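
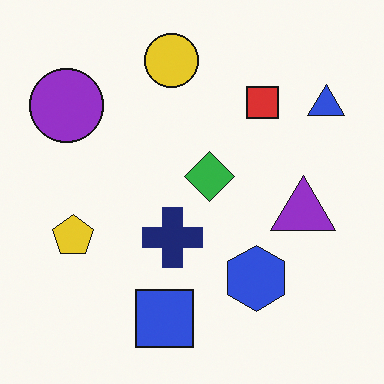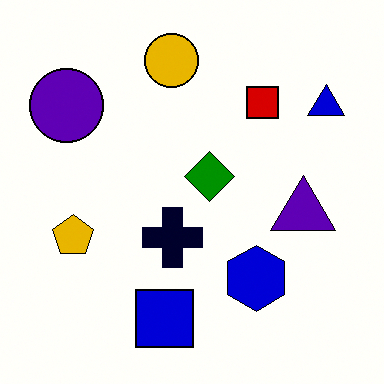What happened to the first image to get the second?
It was boosted in contrast.

Tones are pushed away from mid-grey across the whole image — a global contrast change.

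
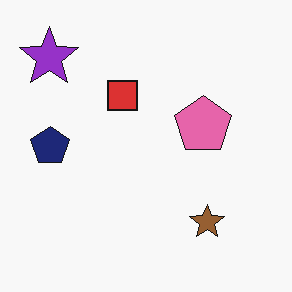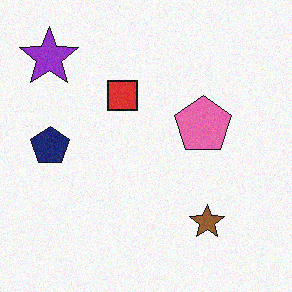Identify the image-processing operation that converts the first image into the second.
Degraded with light additive noise.

Random speckle covers the whole image, including the flat background.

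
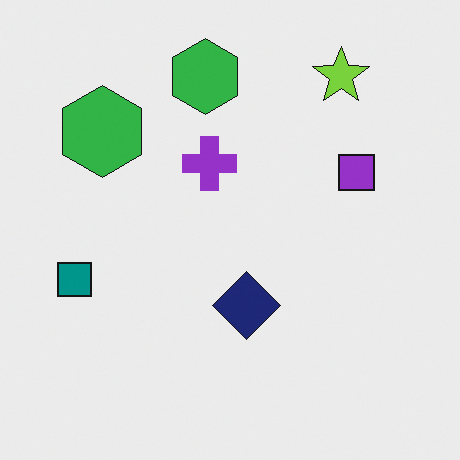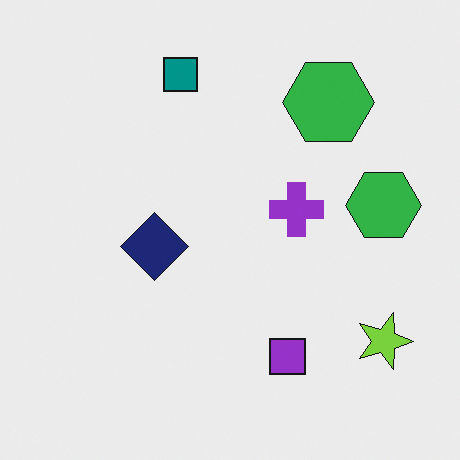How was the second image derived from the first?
It was rotated 90° clockwise.

The lime star sits in the top-right of the first image and the bottom-right of the second — consistent with a whole-image 90° clockwise rotation.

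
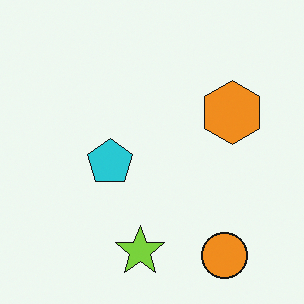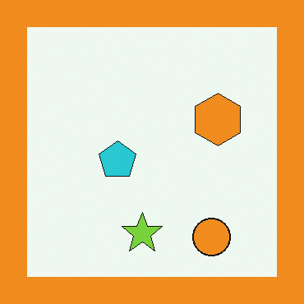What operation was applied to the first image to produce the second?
It was framed with a orange border.

A solid orange frame runs around the edge of the second image, with the content slightly shrunk inside it.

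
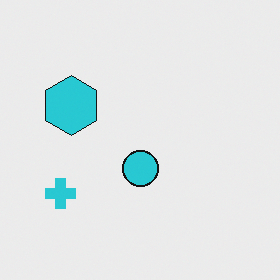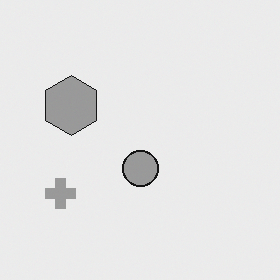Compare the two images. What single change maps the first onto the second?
It was converted to grayscale.

All color is removed — every shape is now a shade of grey.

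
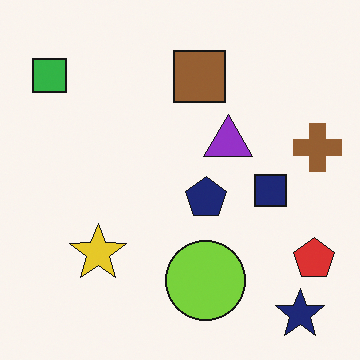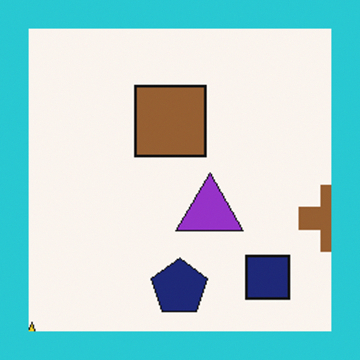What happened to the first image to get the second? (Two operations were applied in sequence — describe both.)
The second image is the first cropped tightly and scaled back up, then framed with a cyan border.

The visible shapes are larger and the field of view is narrower; shapes near the original edges may be partly or wholly outside the frame — a crop-and-rescale. A solid cyan frame runs around the edge of the second image, with the content slightly shrunk inside it.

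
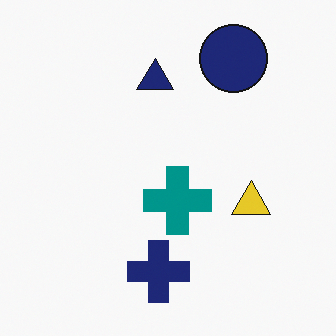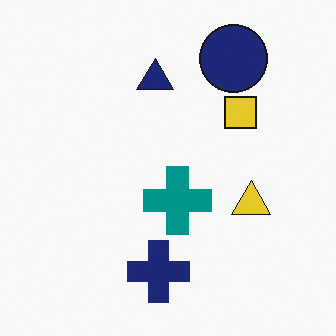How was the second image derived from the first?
The image was overlaid with an additional yellow square.

A yellow square appears in the second image that is absent from the first.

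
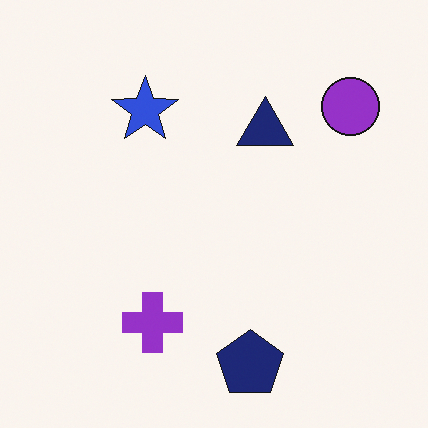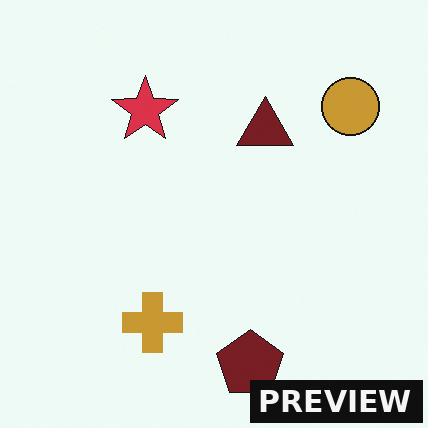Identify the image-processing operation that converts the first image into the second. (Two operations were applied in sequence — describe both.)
It was hue-shifted through roughly a third of the color wheel, then watermarked with the text "PREVIEW" in the lower-right corner.

Every shape's color has rotated by the same amount around the hue wheel — a uniform hue shift. A dark label reading "PREVIEW" appears in the lower-right corner.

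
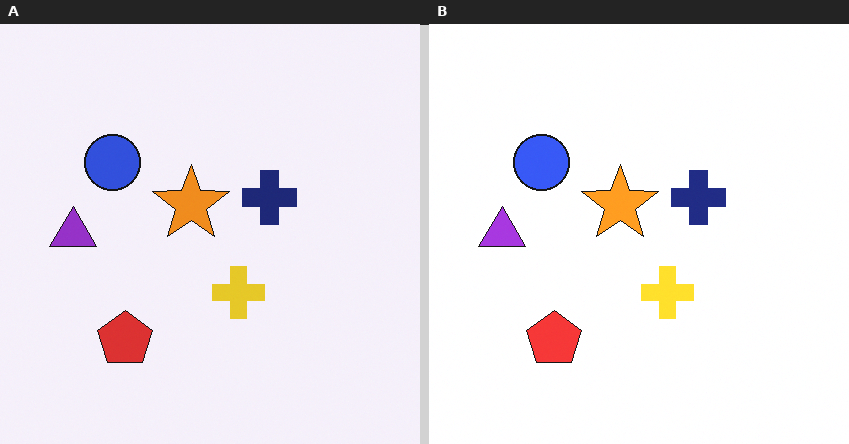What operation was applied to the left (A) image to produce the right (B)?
The right (B) image is the left (A) brightened a little.

Every pixel — background and shapes alike — is uniformly brightened.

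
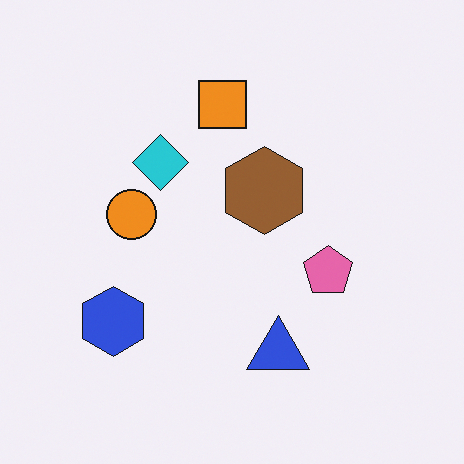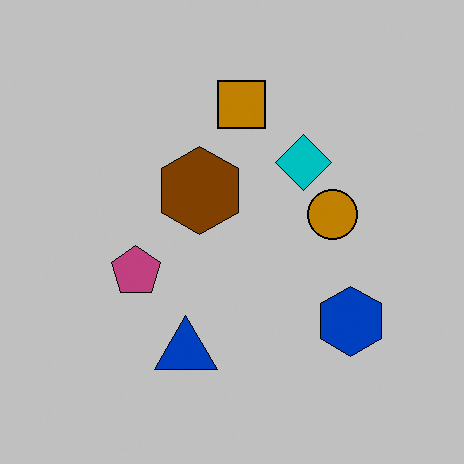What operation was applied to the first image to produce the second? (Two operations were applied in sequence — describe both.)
The transformation is: flipped horizontally (left ↔ right), then aggressively posterized.

The blue hexagon is in the bottom-left of the first image and the bottom-right of the second — shapes on opposite sides of the vertical midline have swapped in a mirror flip. Each flat color has snapped to a coarser quantized level — most visibly, the near-white background has dropped to a flat grey.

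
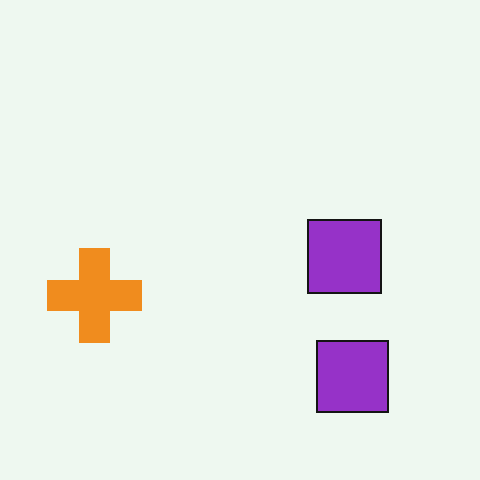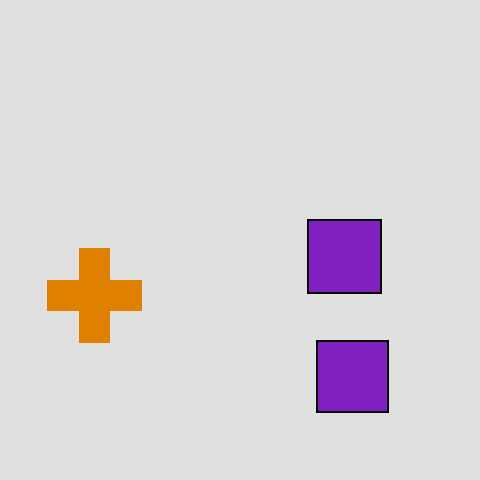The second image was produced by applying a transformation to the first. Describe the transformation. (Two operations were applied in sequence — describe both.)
This is the original image posterized to a reduced palette, then JPEG-compressed with visible artifacts.

Each flat color has snapped to a coarser quantized level — most visibly, the near-white background has dropped to a flat grey. Blocky 8×8 compression artifacts appear around shape edges and the flat background shows ringing — characteristic JPEG degradation.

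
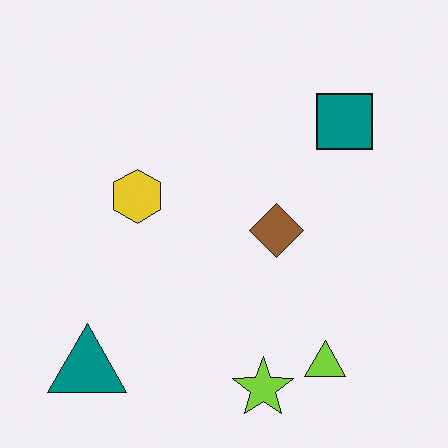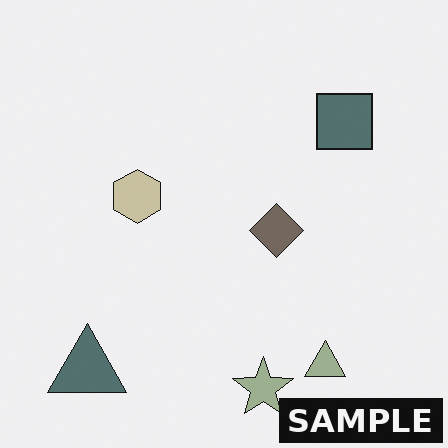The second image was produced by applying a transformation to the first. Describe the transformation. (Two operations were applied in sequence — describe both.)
Heavily desaturated, then watermarked with the text "SAMPLE" in the lower-right corner.

All colors are more muted and greyish — a global saturation change. A dark label reading "SAMPLE" appears in the lower-right corner.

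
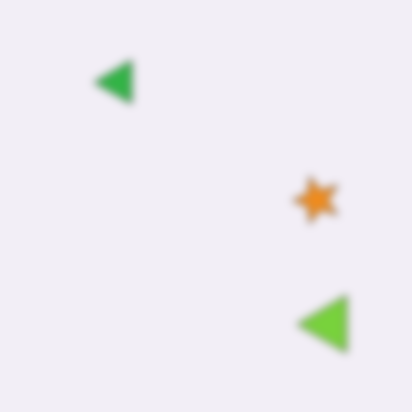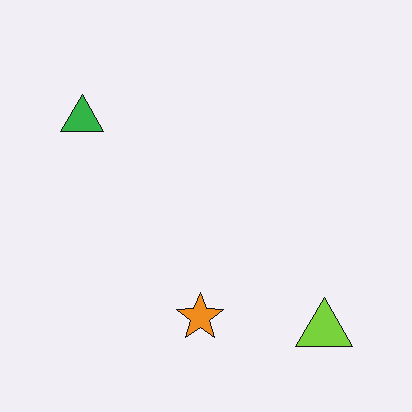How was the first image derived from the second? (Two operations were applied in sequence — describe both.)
Moderately blurred, then transposed (reflected across the top-left ↔ bottom-right diagonal).

Shape edges and outlines are uniformly softened across the whole image. Shapes have swapped their row and column positions — what was in the top-right is now in the bottom-left — a diagonal reflection.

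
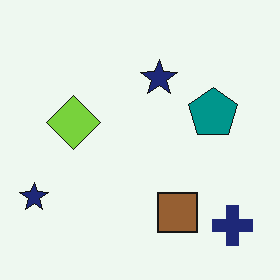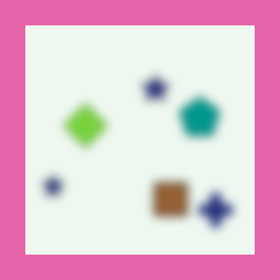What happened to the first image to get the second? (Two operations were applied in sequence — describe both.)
Heavily blurred, then framed with a pink border.

Shape edges and outlines are uniformly softened across the whole image. A solid pink frame runs around the edge of the second image, with the content slightly shrunk inside it.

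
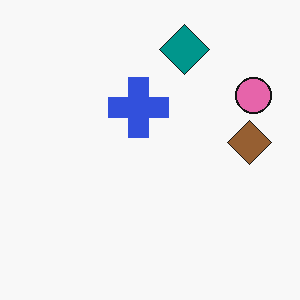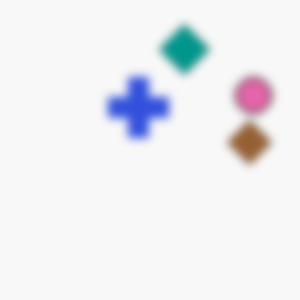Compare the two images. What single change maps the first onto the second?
Noticeably gaussian-blurred.

Shape edges and outlines are uniformly softened across the whole image.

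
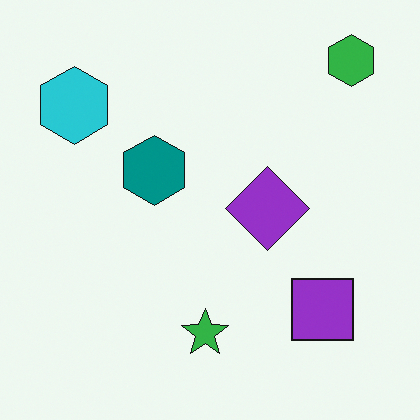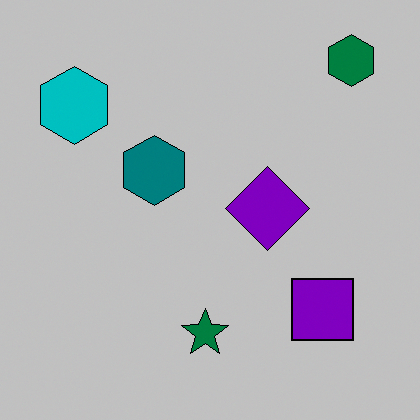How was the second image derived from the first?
The image was aggressively posterized.

Each flat color has snapped to a coarser quantized level — most visibly, the near-white background has dropped to a flat grey.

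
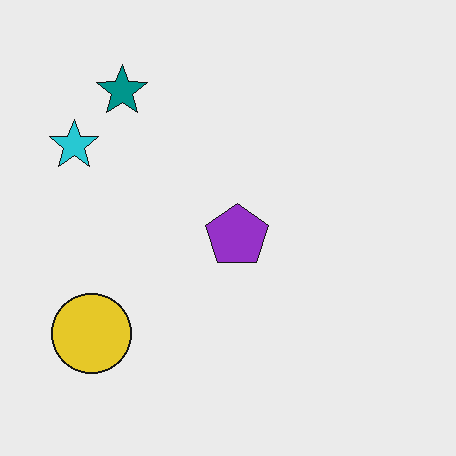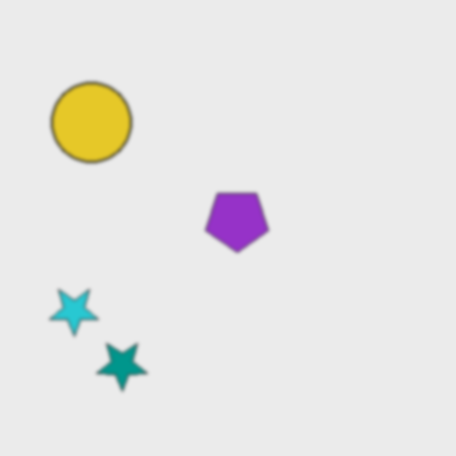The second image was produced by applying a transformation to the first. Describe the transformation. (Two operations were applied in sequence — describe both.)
This is the original image flipped vertically (top ↔ bottom), then slightly softened.

The teal star is in the top-left of the first image and the bottom-left of the second — shapes on opposite sides of the horizontal midline have swapped in a mirror flip. Shape edges and outlines are uniformly softened across the whole image.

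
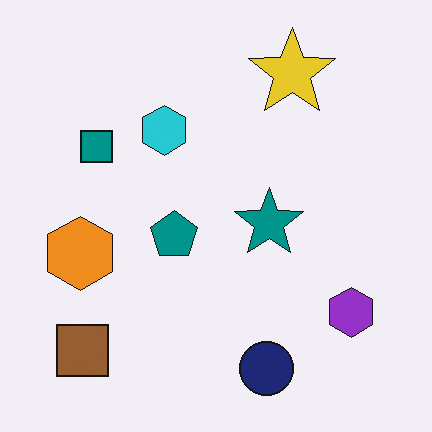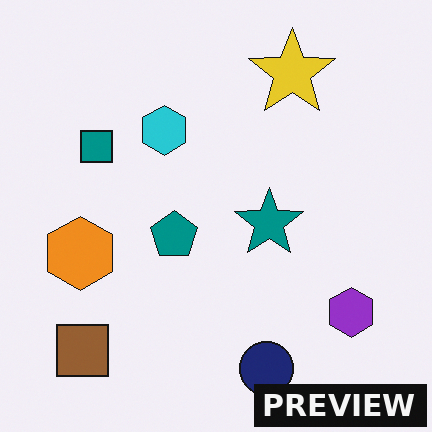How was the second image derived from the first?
It was watermarked with the text "PREVIEW" in the lower-right corner.

A dark label reading "PREVIEW" appears in the lower-right corner.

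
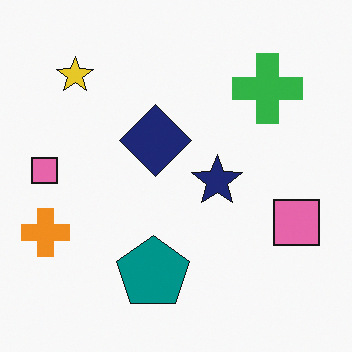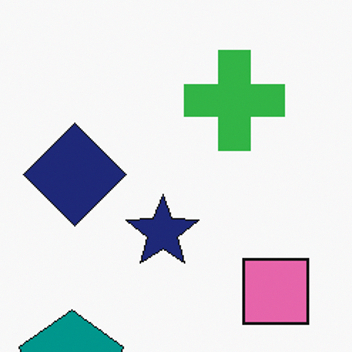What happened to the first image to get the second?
This is the original image cropped slightly and scaled back up.

The visible shapes are larger and the field of view is narrower; shapes near the original edges may be partly or wholly outside the frame — a crop-and-rescale.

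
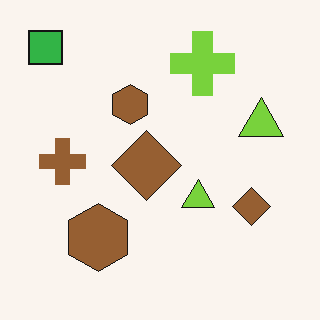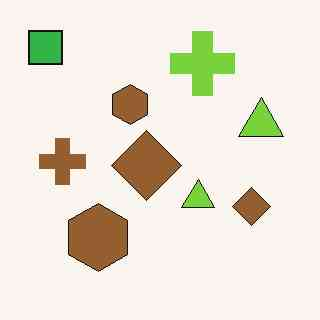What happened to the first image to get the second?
The image was given moderate JPEG compression.

Blocky 8×8 compression artifacts appear around shape edges and the flat background shows ringing — characteristic JPEG degradation.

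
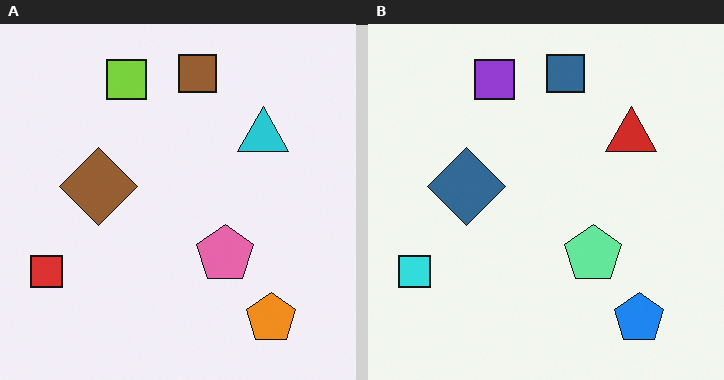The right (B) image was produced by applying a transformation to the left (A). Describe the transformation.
The right (B) image is the left (A) hue-shifted through roughly half the color wheel.

Every shape's color has rotated by the same amount around the hue wheel — a uniform hue shift.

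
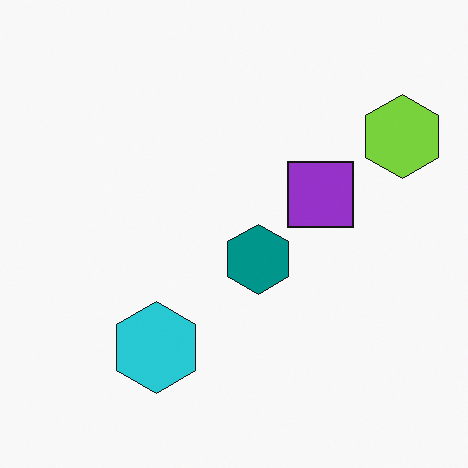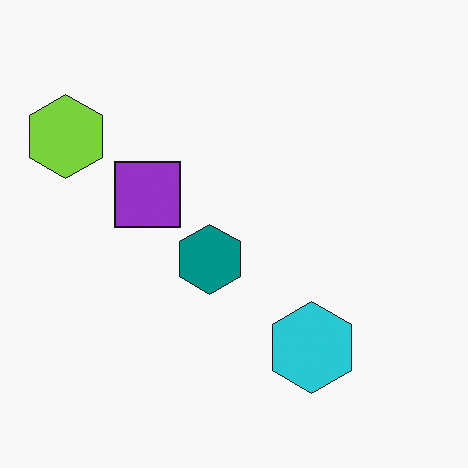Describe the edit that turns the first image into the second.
The second image is the first flipped horizontally (left ↔ right).

The lime hexagon is in the top-right of the first image and the top-left of the second — shapes on opposite sides of the vertical midline have swapped in a mirror flip.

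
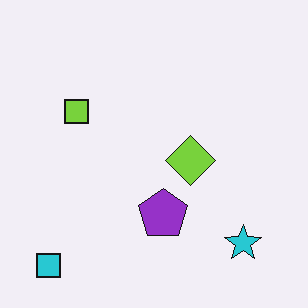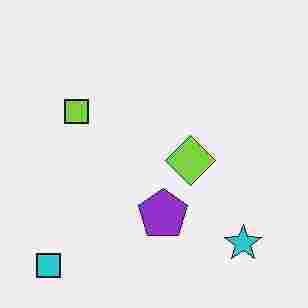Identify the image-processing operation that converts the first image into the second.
This is the original image heavily JPEG-compressed with obvious blocking artifacts.

Blocky 8×8 compression artifacts appear around shape edges and the flat background shows ringing — characteristic JPEG degradation.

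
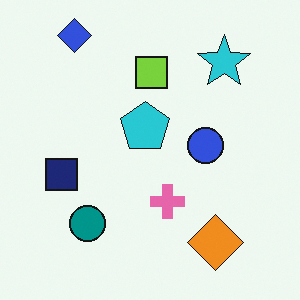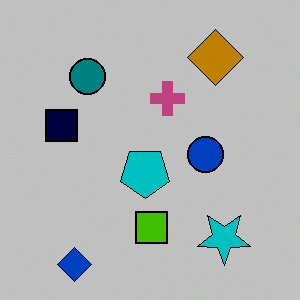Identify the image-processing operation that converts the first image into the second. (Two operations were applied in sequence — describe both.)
Flipped vertically (top ↔ bottom), then heavily posterized to just a handful of flat colors.

The blue diamond is in the top-left of the first image and the bottom-left of the second — shapes on opposite sides of the horizontal midline have swapped in a mirror flip. Each flat color has snapped to a coarser quantized level — most visibly, the near-white background has dropped to a flat grey.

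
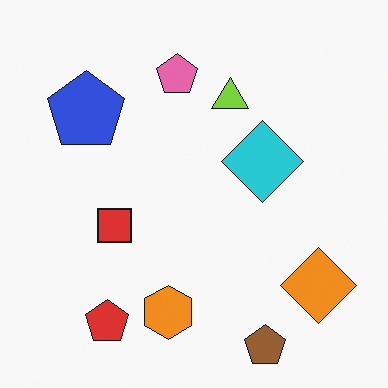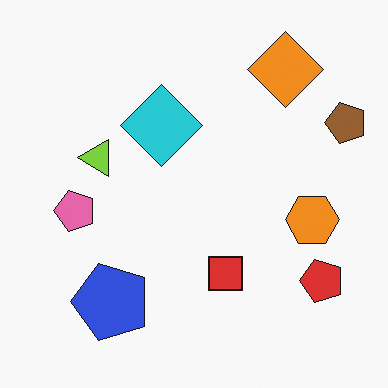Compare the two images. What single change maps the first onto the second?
The transformation is: rotated 90° counter-clockwise.

The brown pentagon sits in the bottom-right of the first image and the top-right of the second — consistent with a whole-image 90° counter-clockwise rotation.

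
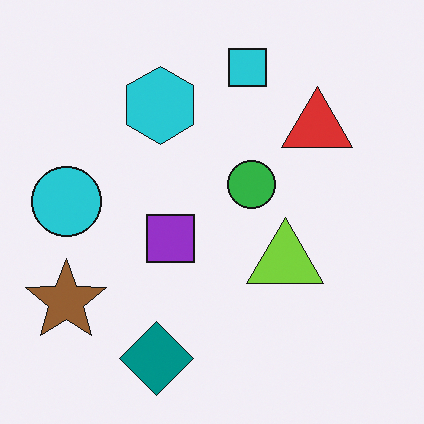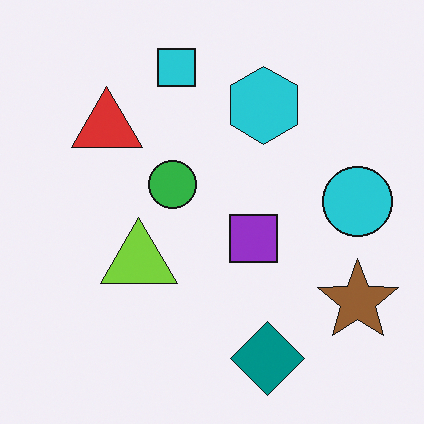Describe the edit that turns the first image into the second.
Flipped horizontally (left ↔ right).

The brown star is in the bottom-left of the first image and the bottom-right of the second — shapes on opposite sides of the vertical midline have swapped in a mirror flip.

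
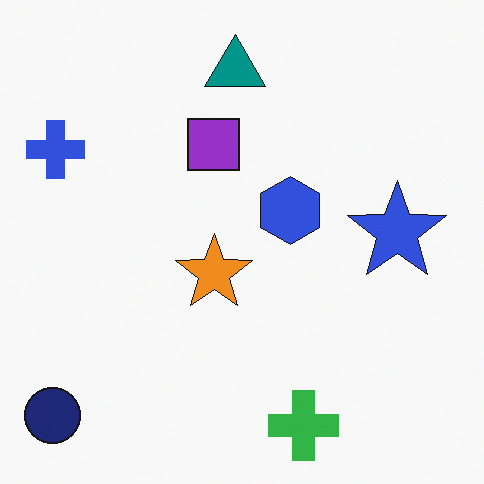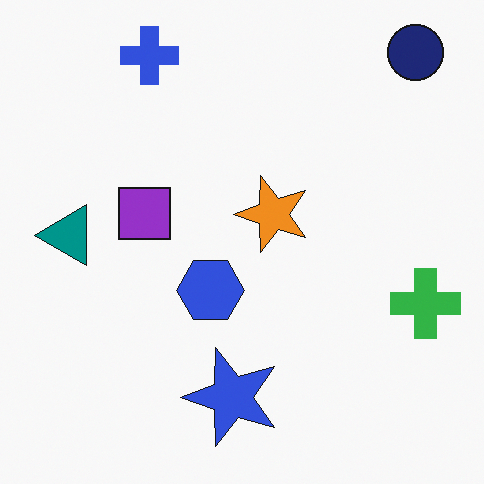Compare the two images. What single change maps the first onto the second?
The image was transposed (reflected across the top-left ↔ bottom-right diagonal).

Shapes have swapped their row and column positions — what was in the top-right is now in the bottom-left — a diagonal reflection.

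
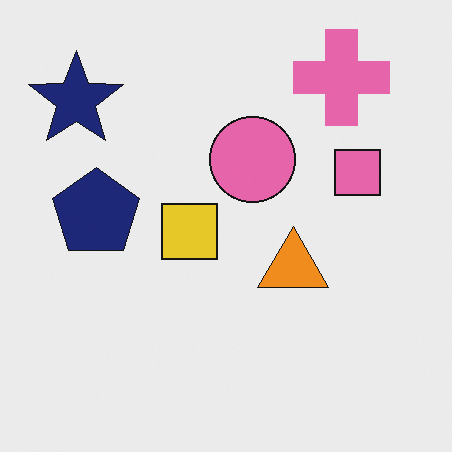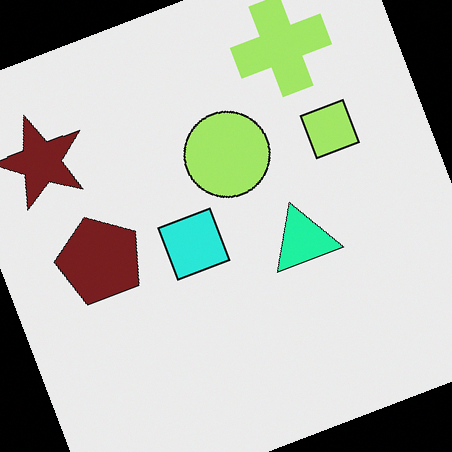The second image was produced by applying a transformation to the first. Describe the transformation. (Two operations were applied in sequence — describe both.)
It was rotated counter-clockwise by a moderate amount, then hue-shifted through roughly a third of the color wheel.

Every shape is tilted by the same angle and the image corners show triangular fill wedges — a whole-image rotation by a non-right angle. Every shape's color has rotated by the same amount around the hue wheel — a uniform hue shift.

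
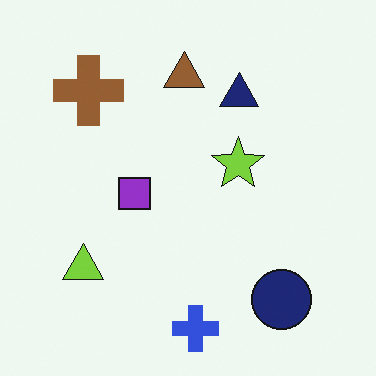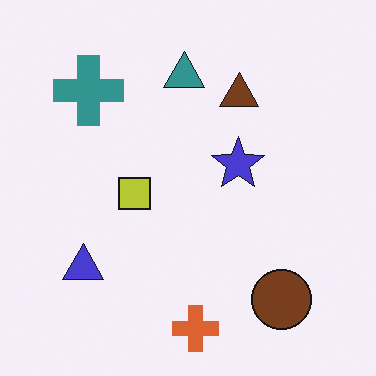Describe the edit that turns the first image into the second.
It was hue-shifted noticeably.

Every shape's color has rotated by the same amount around the hue wheel — a uniform hue shift.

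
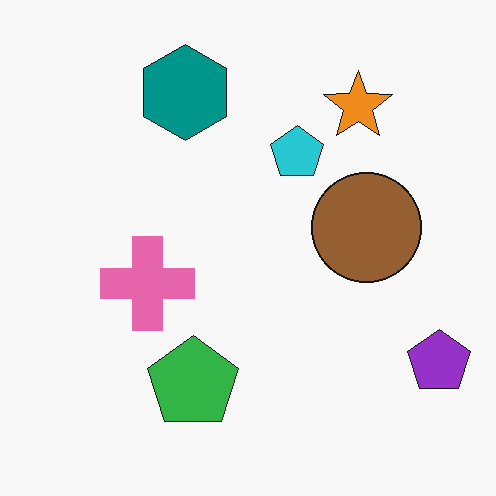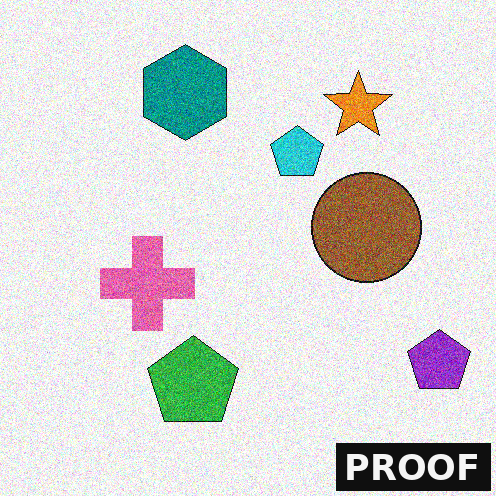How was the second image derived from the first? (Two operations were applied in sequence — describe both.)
The second image is the first degraded with heavy additive noise, then watermarked with the text "PROOF" in the lower-right corner.

Random speckle covers the whole image, including the flat background. A dark label reading "PROOF" appears in the lower-right corner.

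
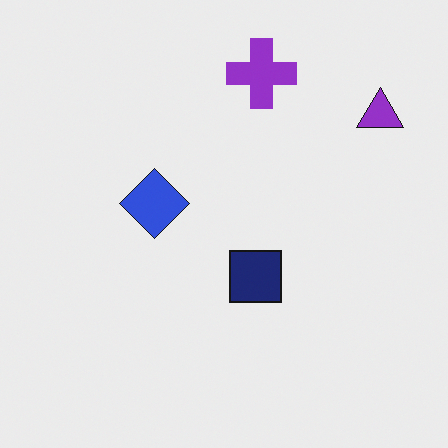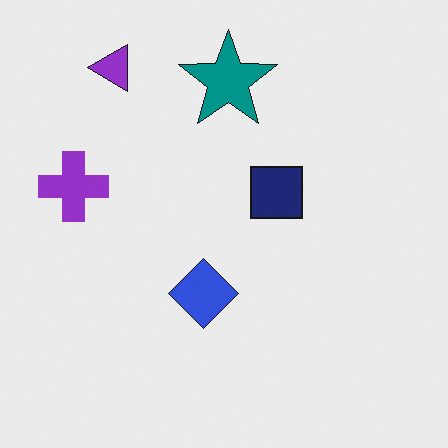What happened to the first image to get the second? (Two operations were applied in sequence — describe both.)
This is the original image rotated 90° counter-clockwise, then overlaid with an additional teal star.

The purple triangle sits in the top-right of the first image and the top-left of the second — consistent with a whole-image 90° counter-clockwise rotation. A teal star appears in the second image that is absent from the first.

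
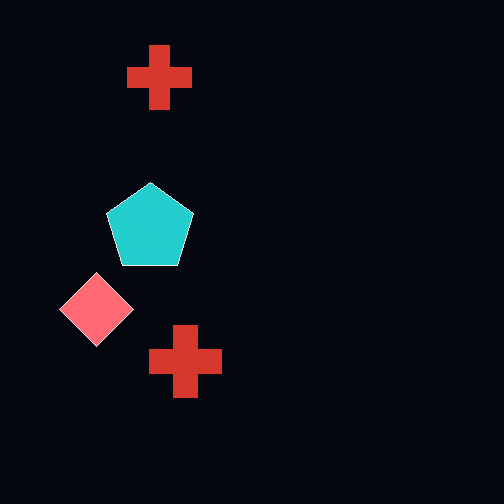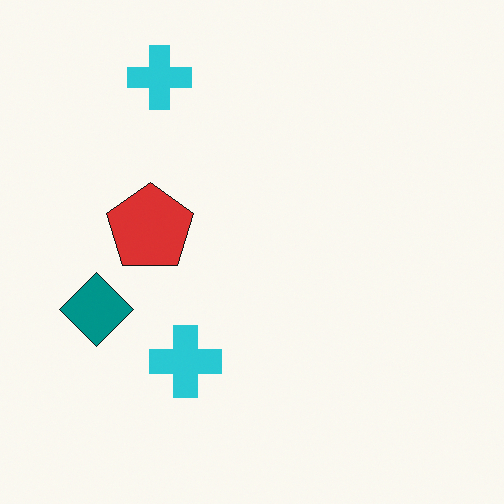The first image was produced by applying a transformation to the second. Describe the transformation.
The image was color-inverted (negative).

The light background has become dark and every shape's color is its complement — a photographic negative.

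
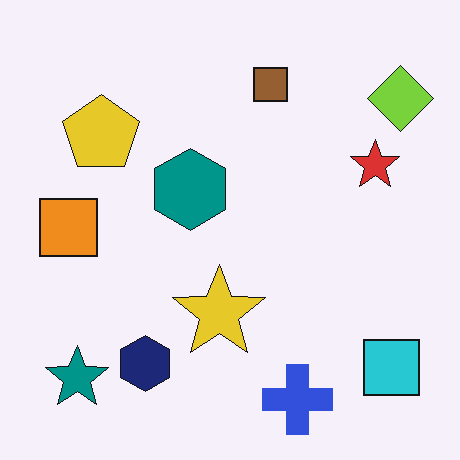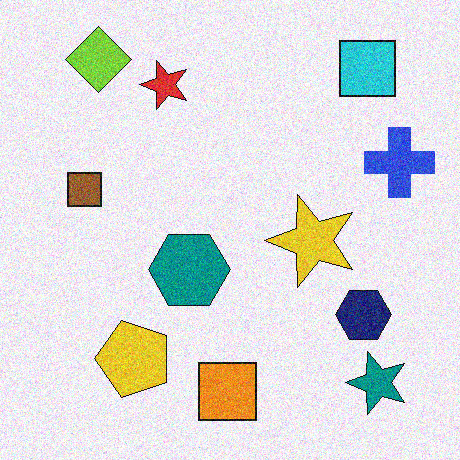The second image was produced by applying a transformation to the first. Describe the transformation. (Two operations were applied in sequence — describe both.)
The image was degraded with visible gaussian noise, then rotated 90° counter-clockwise.

Random speckle covers the whole image, including the flat background. The lime diamond sits in the top-right of the first image and the top-left of the second — consistent with a whole-image 90° counter-clockwise rotation.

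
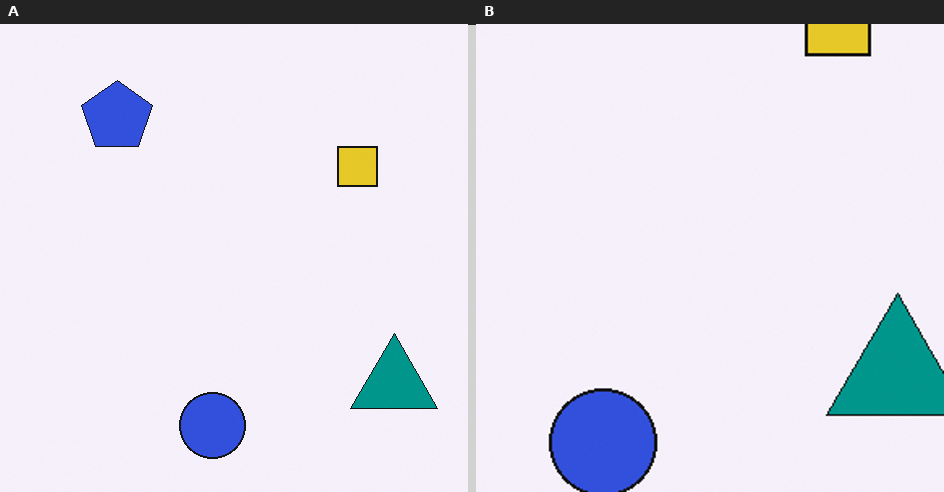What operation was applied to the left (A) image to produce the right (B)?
The image was cropped tightly and scaled back up.

The visible shapes are larger and the field of view is narrower; shapes near the original edges may be partly or wholly outside the frame — a crop-and-rescale.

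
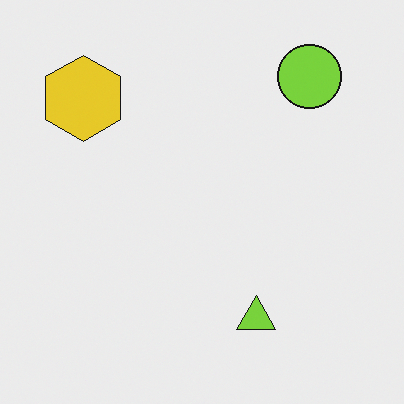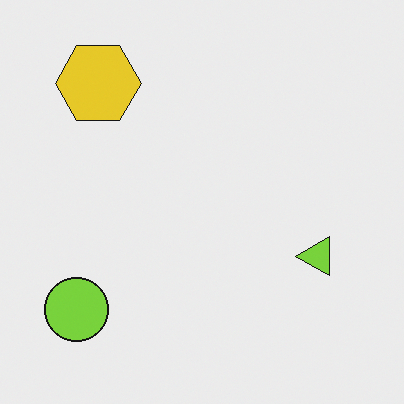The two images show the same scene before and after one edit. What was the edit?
The image was transposed (reflected across the top-left ↔ bottom-right diagonal).

Shapes have swapped their row and column positions — what was in the top-right is now in the bottom-left — a diagonal reflection.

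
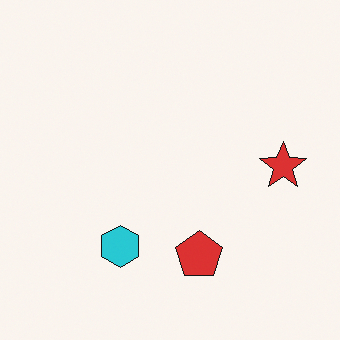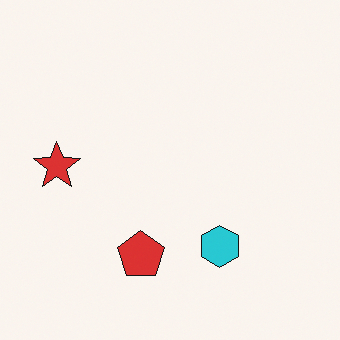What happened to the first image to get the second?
The image was flipped horizontally (left ↔ right).

The red star is in the right of the first image and the left of the second — shapes on opposite sides of the vertical midline have swapped in a mirror flip.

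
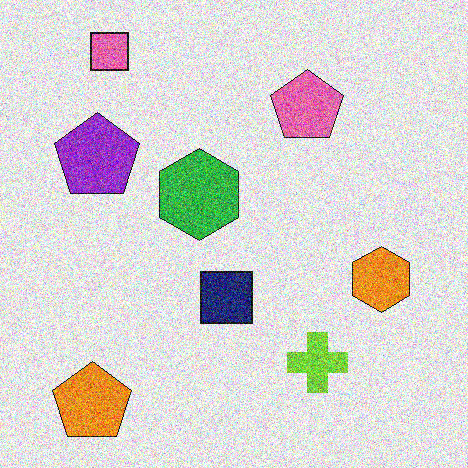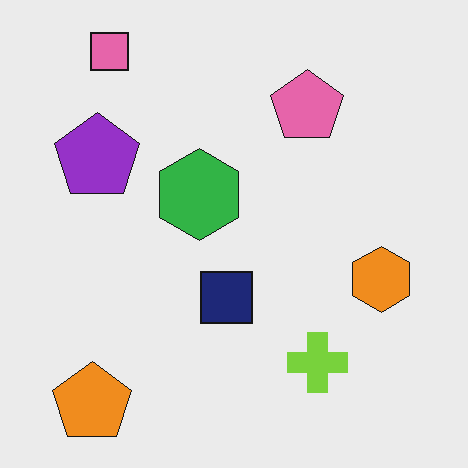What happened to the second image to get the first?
The image was degraded with strong gaussian noise.

Random speckle covers the whole image, including the flat background.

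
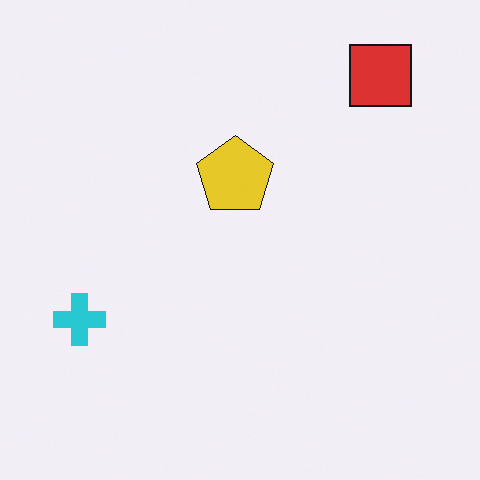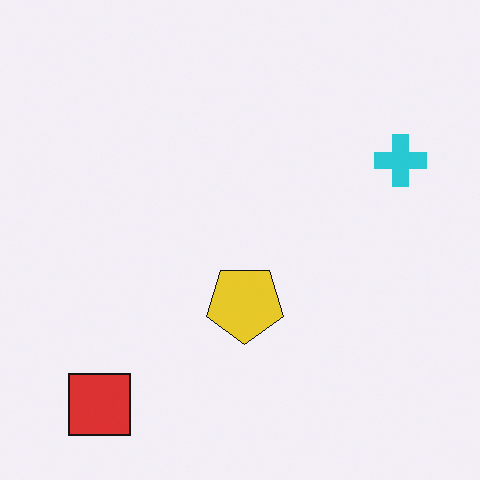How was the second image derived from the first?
The image was rotated 180°.

The red square sits in the top-right of the first image and the bottom-left of the second — consistent with a whole-image 180° rotation.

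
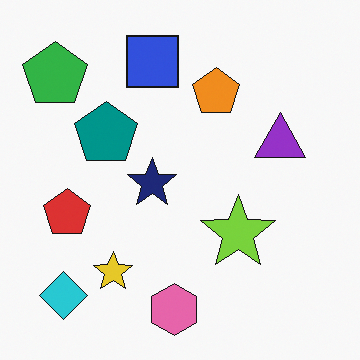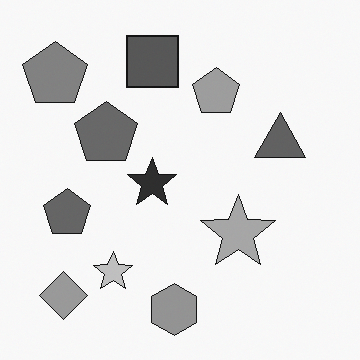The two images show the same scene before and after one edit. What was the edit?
The second image is the first converted to grayscale.

All color is removed — every shape is now a shade of grey.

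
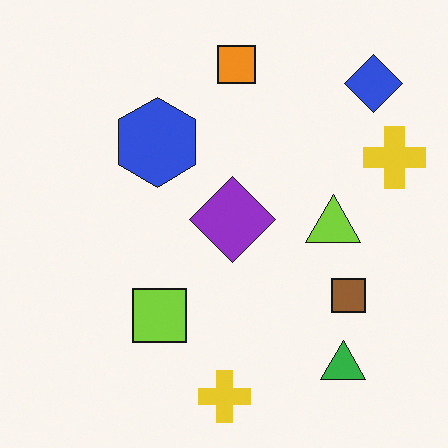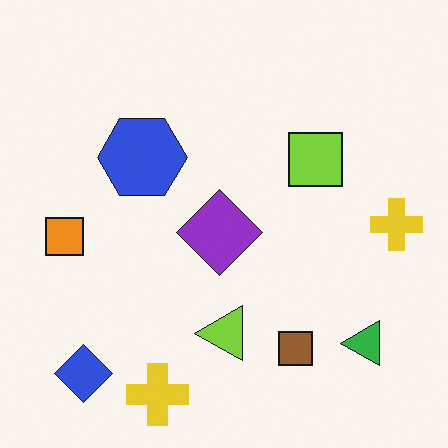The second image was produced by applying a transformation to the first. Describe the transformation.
The transformation is: transposed (reflected across the top-left ↔ bottom-right diagonal).

Shapes have swapped their row and column positions — what was in the top-right is now in the bottom-left — a diagonal reflection.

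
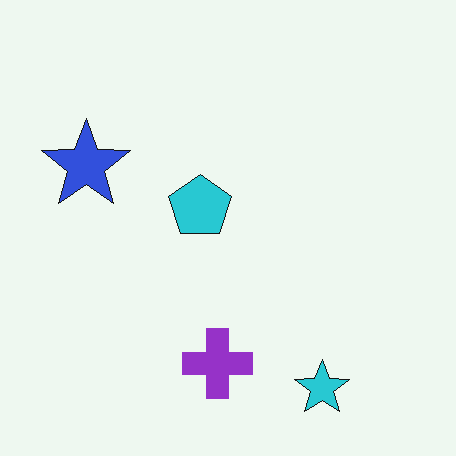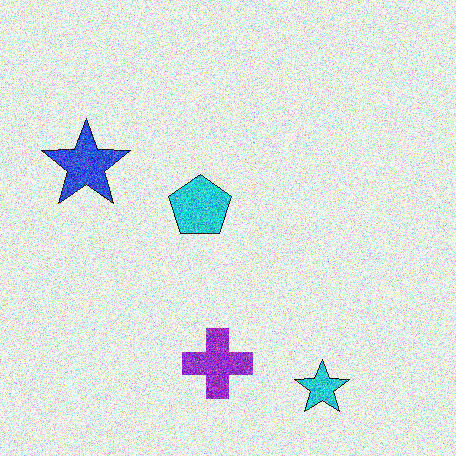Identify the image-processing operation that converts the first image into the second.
Degraded with a thick layer of grain.

Random speckle covers the whole image, including the flat background.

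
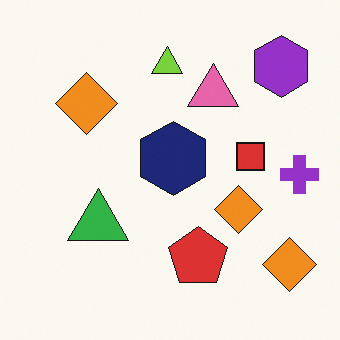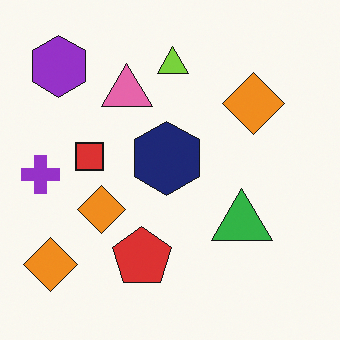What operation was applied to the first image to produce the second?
Flipped horizontally (left ↔ right).

The purple cross is in the right of the first image and the left of the second — shapes on opposite sides of the vertical midline have swapped in a mirror flip.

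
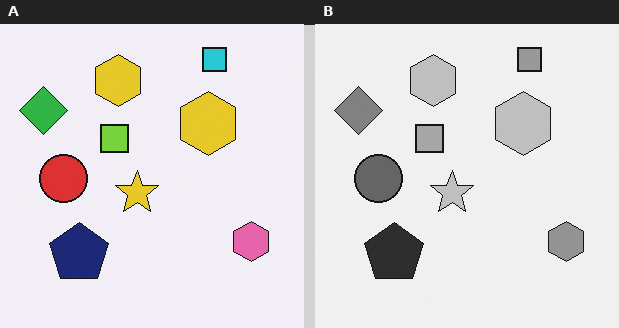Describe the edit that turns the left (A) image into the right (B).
Converted to grayscale.

All color is removed — every shape is now a shade of grey.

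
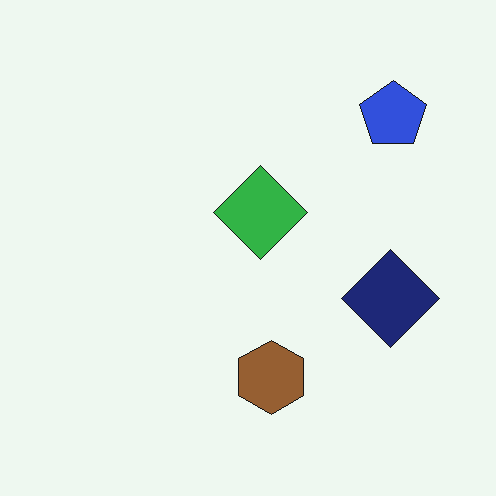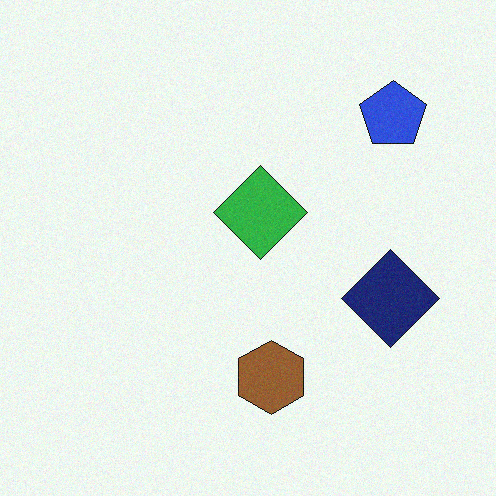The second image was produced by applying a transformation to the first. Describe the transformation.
The second image is the first degraded with light additive noise.

Random speckle covers the whole image, including the flat background.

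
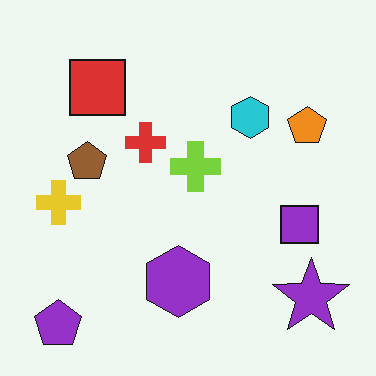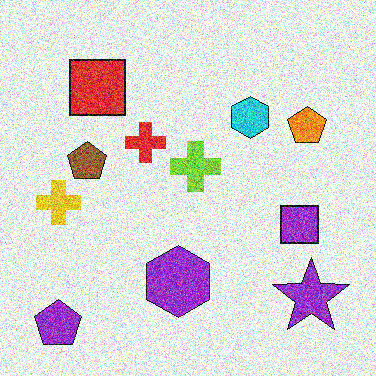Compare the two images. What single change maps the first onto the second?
The image was degraded with a thick layer of grain.

Random speckle covers the whole image, including the flat background.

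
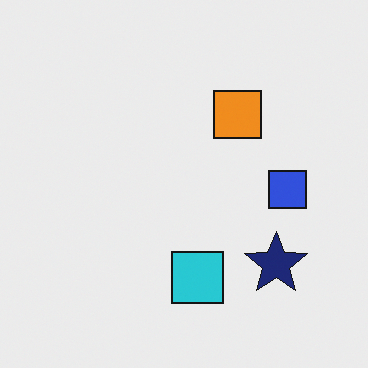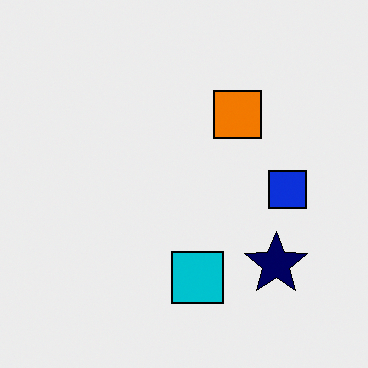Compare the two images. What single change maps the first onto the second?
This is the original image given slightly increased contrast.

Tones are pushed away from mid-grey across the whole image — a global contrast change.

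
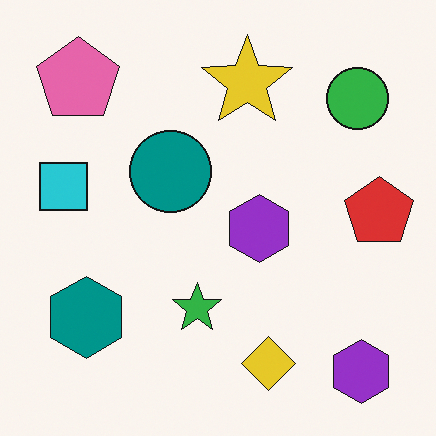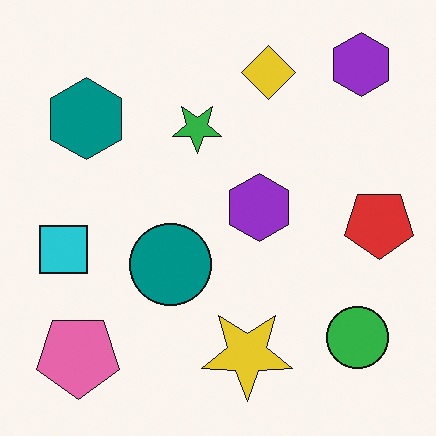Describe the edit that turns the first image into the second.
This is the original image flipped vertically (top ↔ bottom).

The yellow diamond is in the bottom of the first image and the top of the second — shapes on opposite sides of the horizontal midline have swapped in a mirror flip.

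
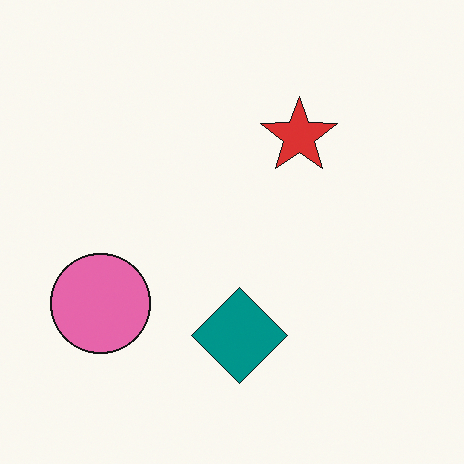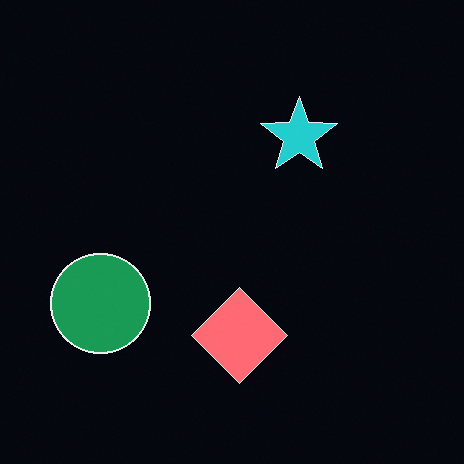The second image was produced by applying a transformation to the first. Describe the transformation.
The image was color-inverted (negative).

The light background has become dark and every shape's color is its complement — a photographic negative.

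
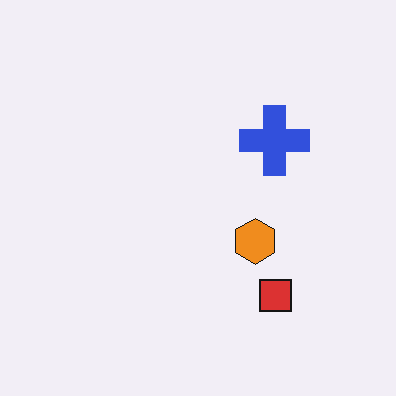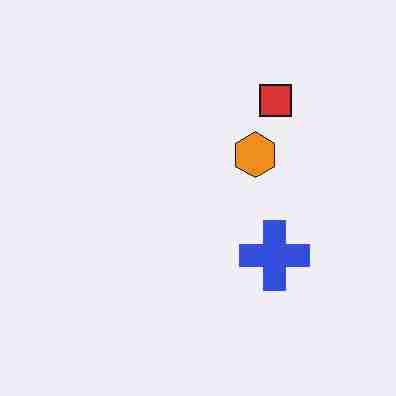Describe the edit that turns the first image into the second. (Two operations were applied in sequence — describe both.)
It was flipped vertically (top ↔ bottom), then heavily JPEG-compressed with obvious blocking artifacts.

The red square is in the bottom-right of the first image and the top-right of the second — shapes on opposite sides of the horizontal midline have swapped in a mirror flip. Blocky 8×8 compression artifacts appear around shape edges and the flat background shows ringing — characteristic JPEG degradation.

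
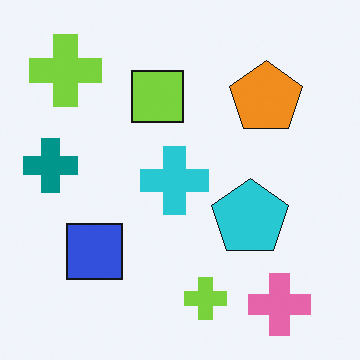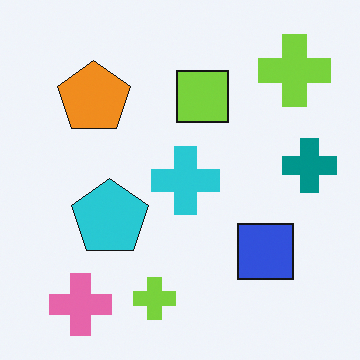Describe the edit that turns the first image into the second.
The second image is the first flipped horizontally (left ↔ right).

The teal cross is in the left of the first image and the right of the second — shapes on opposite sides of the vertical midline have swapped in a mirror flip.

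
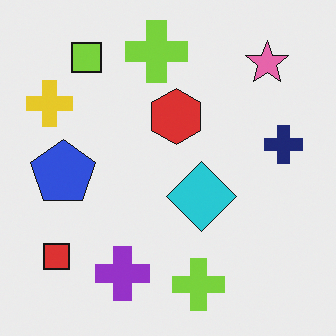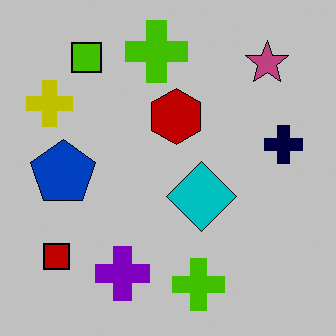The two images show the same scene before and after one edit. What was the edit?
It was aggressively posterized.

Each flat color has snapped to a coarser quantized level — most visibly, the near-white background has dropped to a flat grey.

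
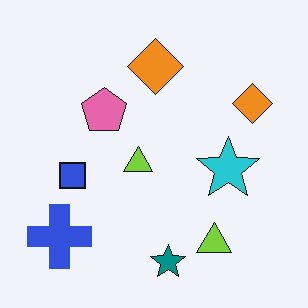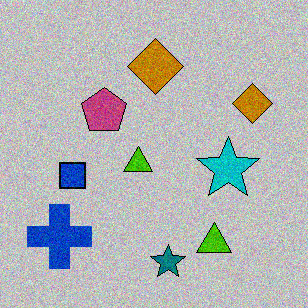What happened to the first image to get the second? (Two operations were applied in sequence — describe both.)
The second image is the first aggressively posterized, then degraded with visible gaussian noise.

Each flat color has snapped to a coarser quantized level — most visibly, the near-white background has dropped to a flat grey. Random speckle covers the whole image, including the flat background.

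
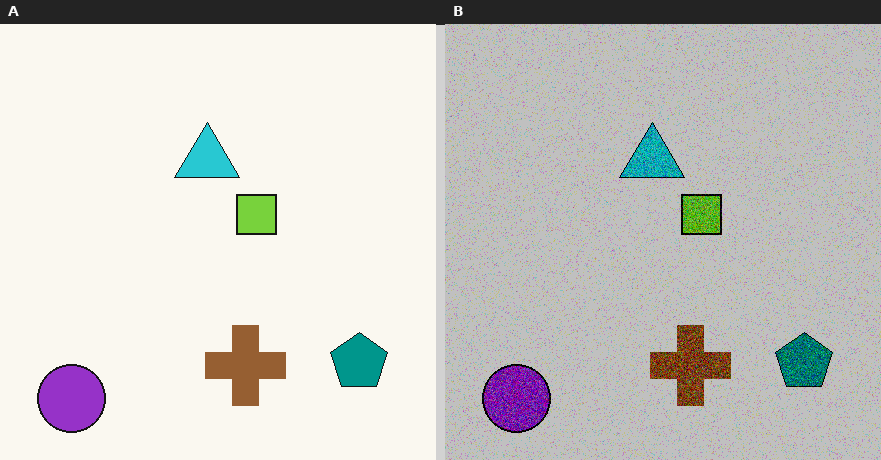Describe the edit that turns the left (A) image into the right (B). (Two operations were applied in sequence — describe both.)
Degraded with heavy additive noise, then aggressively posterized.

Random speckle covers the whole image, including the flat background. Each flat color has snapped to a coarser quantized level — most visibly, the near-white background has dropped to a flat grey.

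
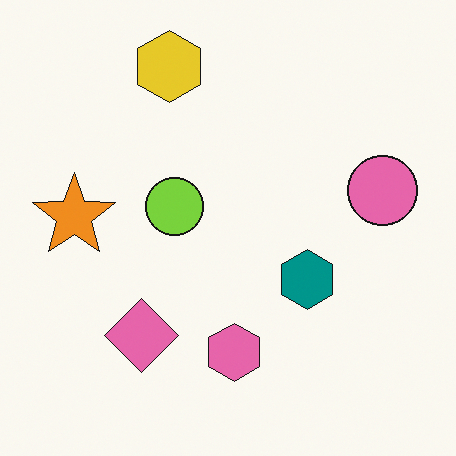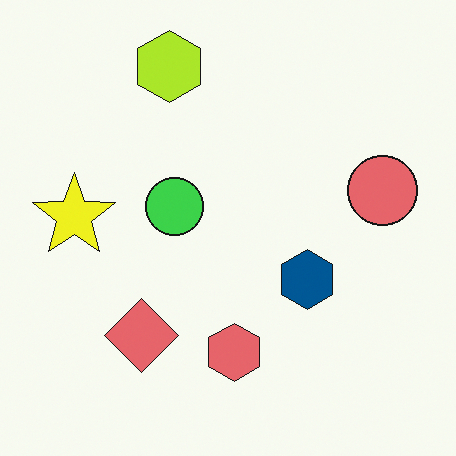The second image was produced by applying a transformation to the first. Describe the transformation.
It was hue-shifted by a small amount.

Every shape's color has rotated by the same amount around the hue wheel — a uniform hue shift.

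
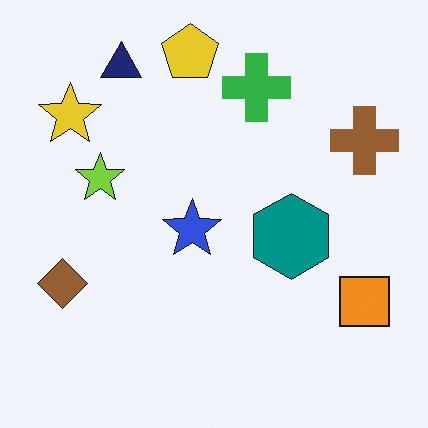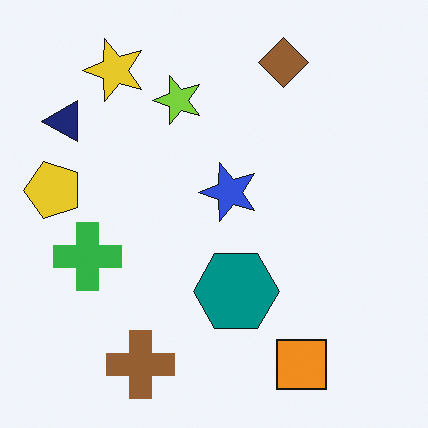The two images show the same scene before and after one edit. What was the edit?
The image was transposed (reflected across the top-left ↔ bottom-right diagonal).

Shapes have swapped their row and column positions — what was in the top-right is now in the bottom-left — a diagonal reflection.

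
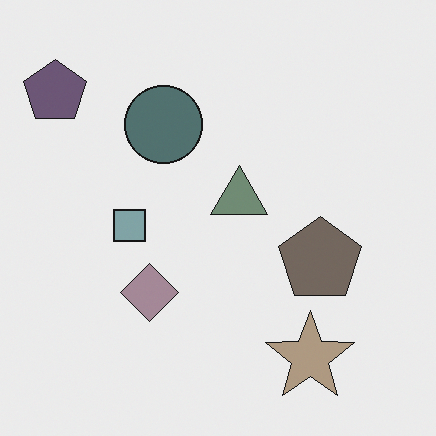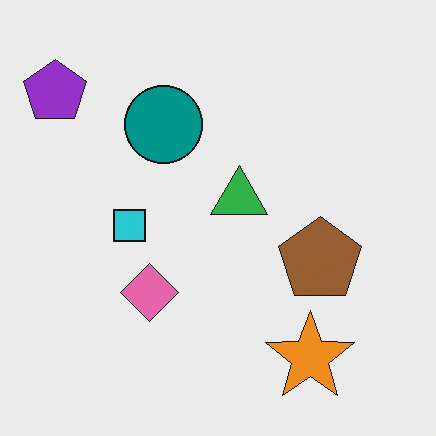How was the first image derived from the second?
Heavily desaturated.

All colors are more muted and greyish — a global saturation change.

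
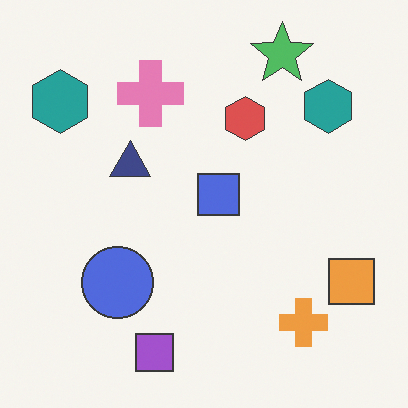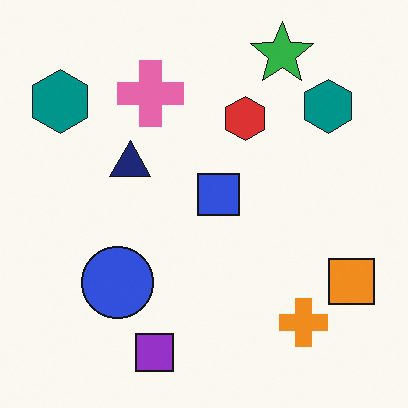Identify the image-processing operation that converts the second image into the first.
Given slightly reduced contrast.

Tones are pushed toward mid-grey across the whole image — a global contrast change.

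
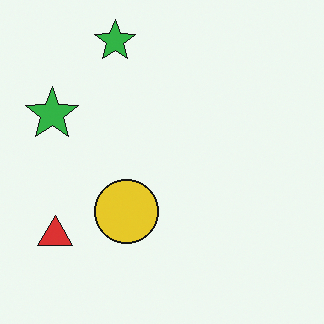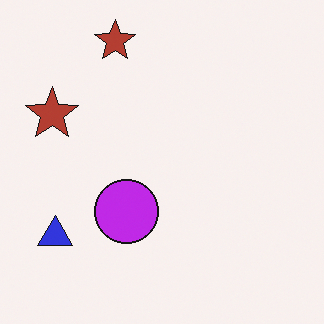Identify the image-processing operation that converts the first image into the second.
It was hue-shifted through roughly half the color wheel.

Every shape's color has rotated by the same amount around the hue wheel — a uniform hue shift.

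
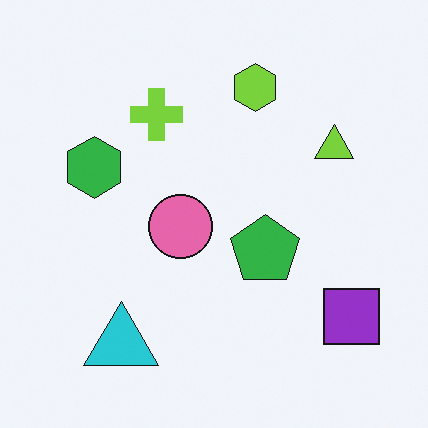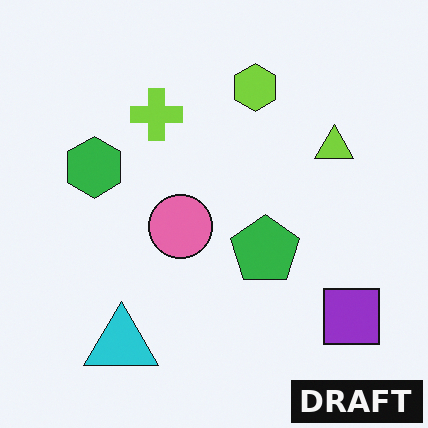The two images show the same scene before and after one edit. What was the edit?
The image was watermarked with the text "DRAFT" in the lower-right corner.

A dark label reading "DRAFT" appears in the lower-right corner.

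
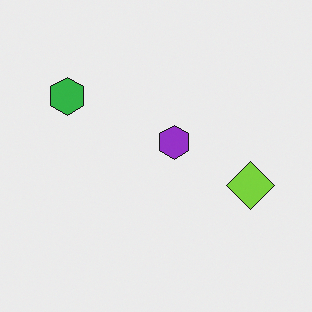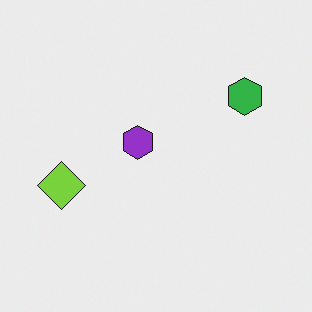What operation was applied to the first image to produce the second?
The transformation is: flipped horizontally (left ↔ right).

The lime diamond is in the right of the first image and the left of the second — shapes on opposite sides of the vertical midline have swapped in a mirror flip.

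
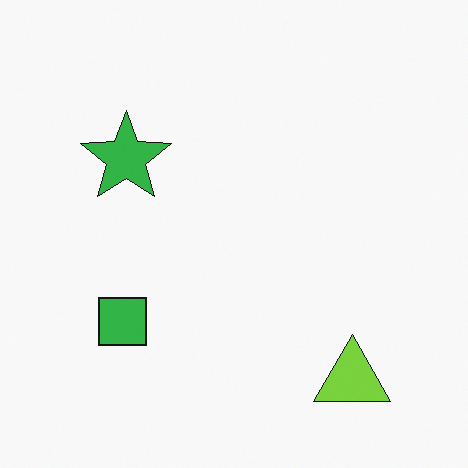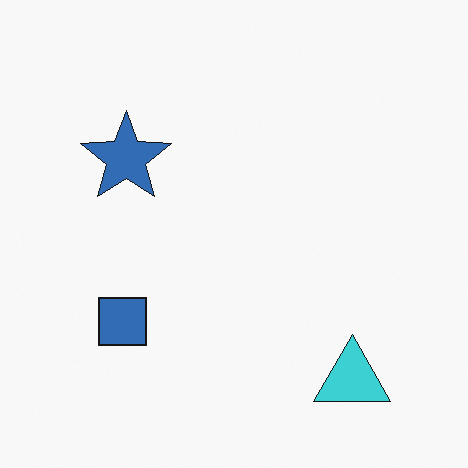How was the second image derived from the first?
The second image is the first hue-shifted by a moderate amount.

Every shape's color has rotated by the same amount around the hue wheel — a uniform hue shift.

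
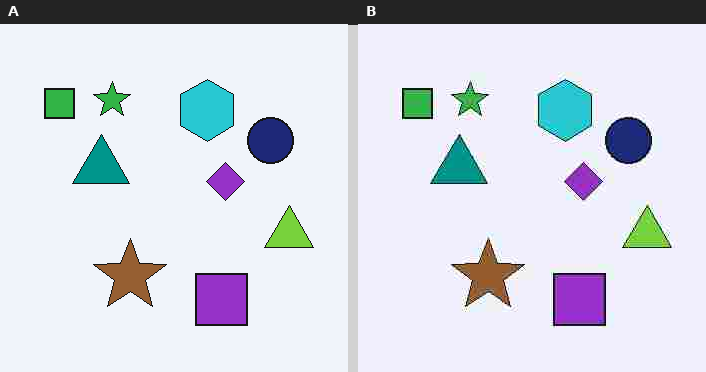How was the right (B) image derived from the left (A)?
It was degraded with heavy JPEG compression.

Blocky 8×8 compression artifacts appear around shape edges and the flat background shows ringing — characteristic JPEG degradation.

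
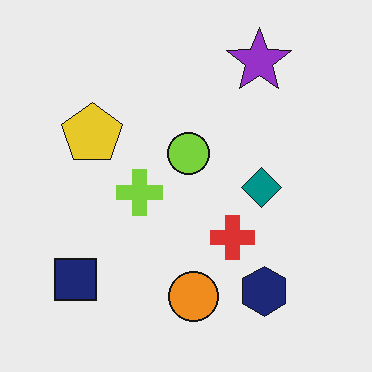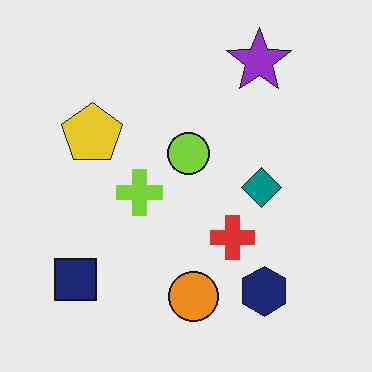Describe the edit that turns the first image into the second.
The transformation is: JPEG-compressed with visible artifacts.

Blocky 8×8 compression artifacts appear around shape edges and the flat background shows ringing — characteristic JPEG degradation.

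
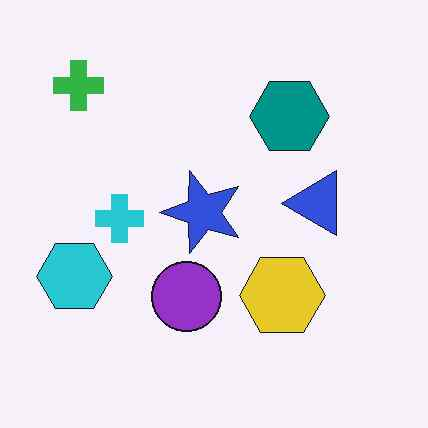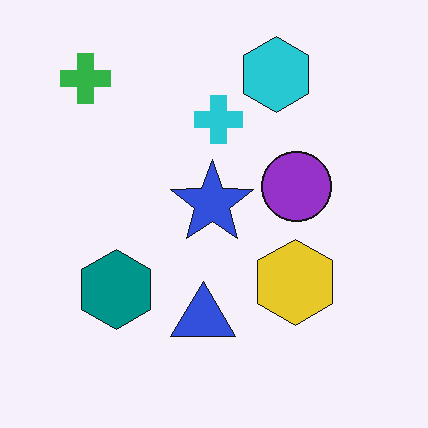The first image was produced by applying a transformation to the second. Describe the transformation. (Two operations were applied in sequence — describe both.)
The transformation is: transposed (reflected across the top-left ↔ bottom-right diagonal), then JPEG-compressed with visible artifacts.

Shapes have swapped their row and column positions — what was in the top-right is now in the bottom-left — a diagonal reflection. Blocky 8×8 compression artifacts appear around shape edges and the flat background shows ringing — characteristic JPEG degradation.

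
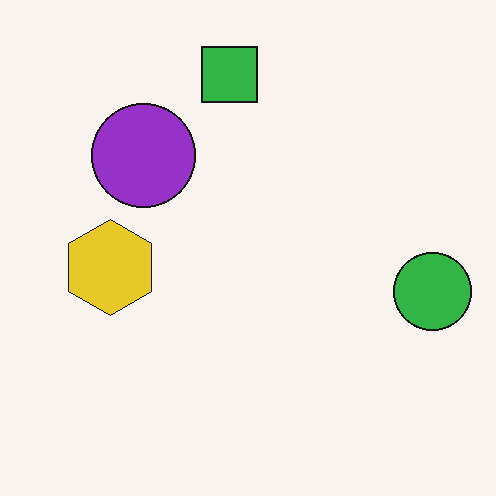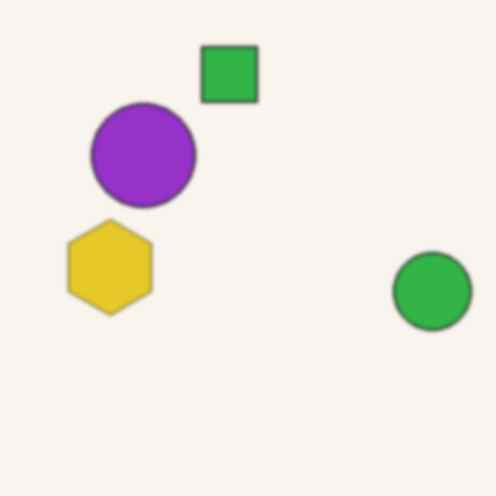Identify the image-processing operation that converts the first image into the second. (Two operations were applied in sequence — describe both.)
The image was given a subtle gaussian blur, then JPEG-compressed with visible artifacts.

Shape edges and outlines are uniformly softened across the whole image. Blocky 8×8 compression artifacts appear around shape edges and the flat background shows ringing — characteristic JPEG degradation.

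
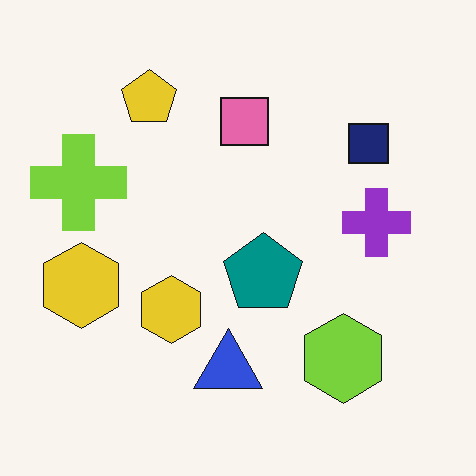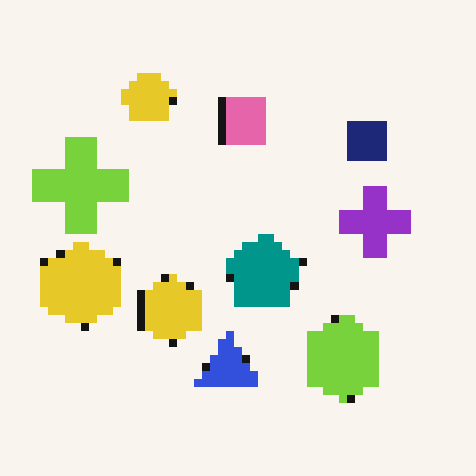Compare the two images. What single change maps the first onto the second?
Pixelated into visible square blocks.

Shapes are reduced to large square blocks; fine edges and outlines are lost — a downscale-then-upscale (mosaic) effect.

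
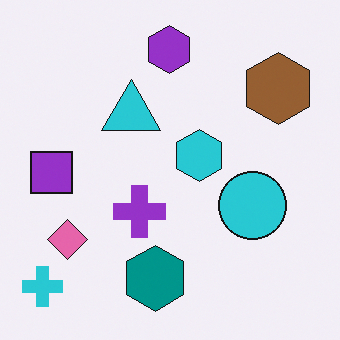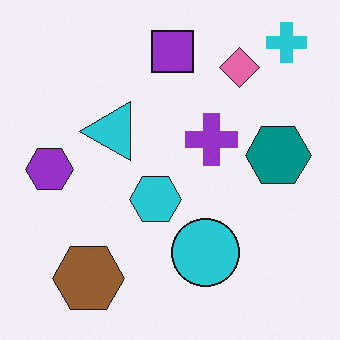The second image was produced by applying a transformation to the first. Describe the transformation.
The second image is the first transposed (reflected across the top-left ↔ bottom-right diagonal).

Shapes have swapped their row and column positions — what was in the top-right is now in the bottom-left — a diagonal reflection.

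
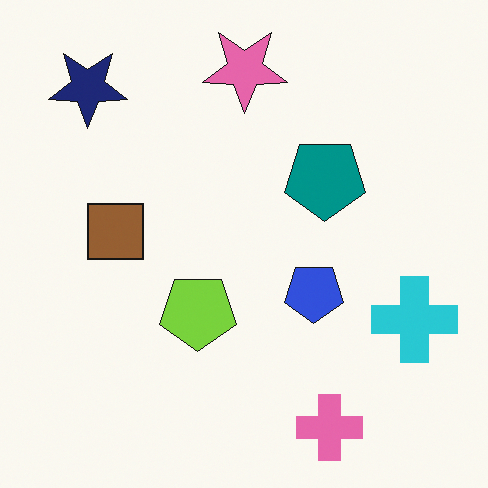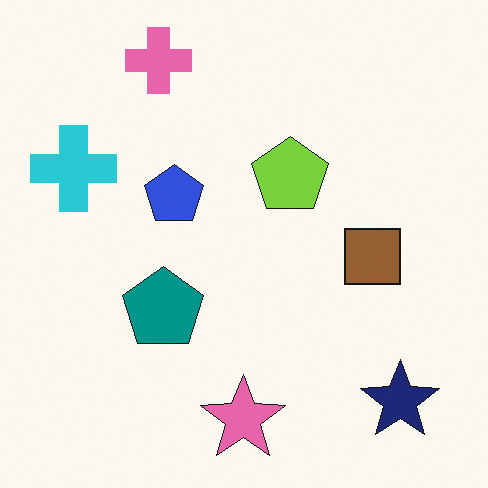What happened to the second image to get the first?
It was rotated 180°.

The navy star sits in the bottom-right of the second image and the top-left of the first — consistent with a whole-image 180° rotation.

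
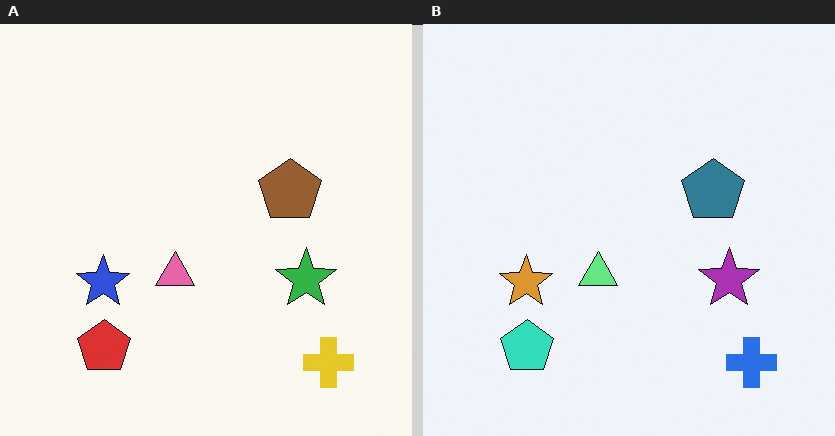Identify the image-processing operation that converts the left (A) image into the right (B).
Hue-shifted through roughly half the color wheel.

Every shape's color has rotated by the same amount around the hue wheel — a uniform hue shift.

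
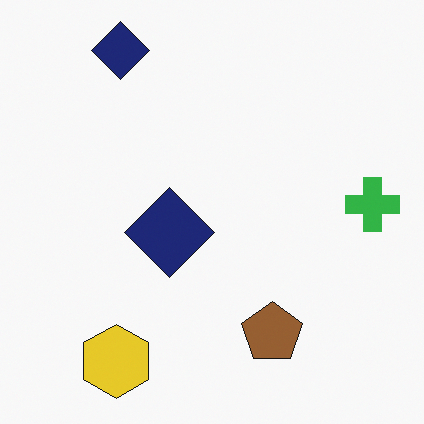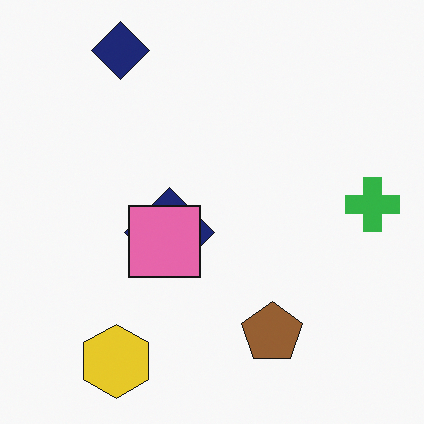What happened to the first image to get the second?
It was overlaid with an additional pink square.

A pink square appears in the second image that is absent from the first.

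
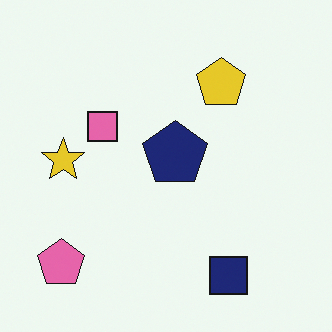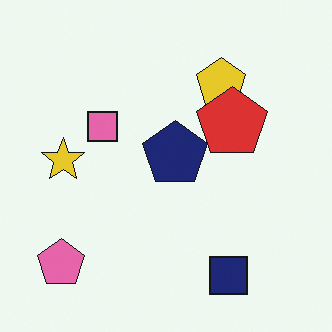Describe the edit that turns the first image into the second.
The transformation is: overlaid with an additional red pentagon.

A red pentagon appears in the second image that is absent from the first.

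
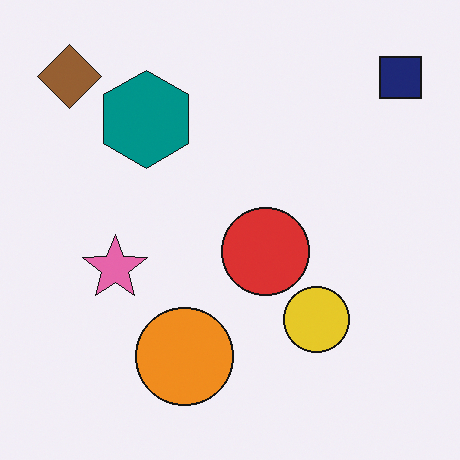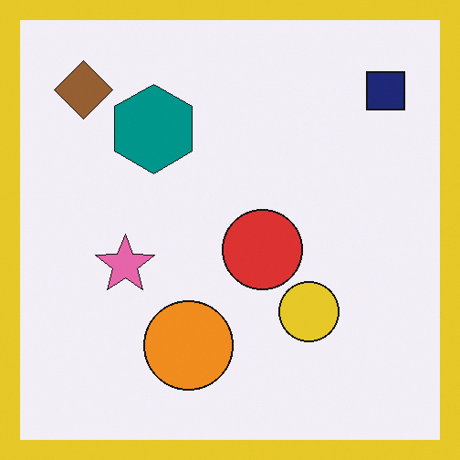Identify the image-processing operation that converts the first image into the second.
This is the original image framed with a yellow border.

A solid yellow frame runs around the edge of the second image, with the content slightly shrunk inside it.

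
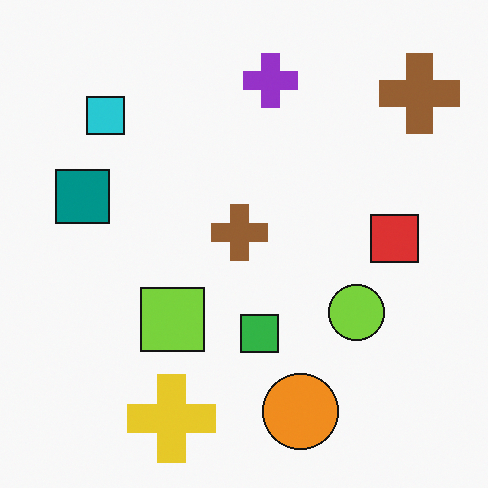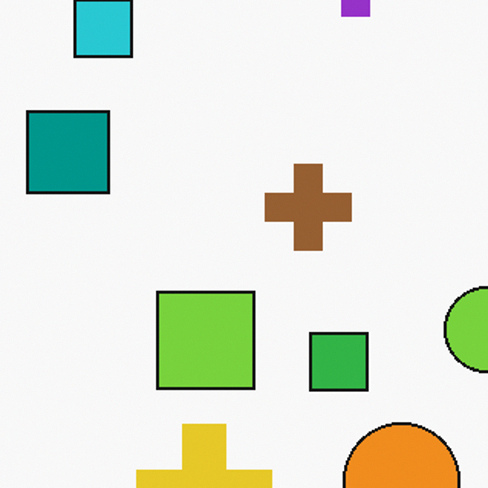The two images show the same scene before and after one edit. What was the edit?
The second image is the first cropped to a modestly smaller region and rescaled.

The visible shapes are larger and the field of view is narrower; shapes near the original edges may be partly or wholly outside the frame — a crop-and-rescale.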